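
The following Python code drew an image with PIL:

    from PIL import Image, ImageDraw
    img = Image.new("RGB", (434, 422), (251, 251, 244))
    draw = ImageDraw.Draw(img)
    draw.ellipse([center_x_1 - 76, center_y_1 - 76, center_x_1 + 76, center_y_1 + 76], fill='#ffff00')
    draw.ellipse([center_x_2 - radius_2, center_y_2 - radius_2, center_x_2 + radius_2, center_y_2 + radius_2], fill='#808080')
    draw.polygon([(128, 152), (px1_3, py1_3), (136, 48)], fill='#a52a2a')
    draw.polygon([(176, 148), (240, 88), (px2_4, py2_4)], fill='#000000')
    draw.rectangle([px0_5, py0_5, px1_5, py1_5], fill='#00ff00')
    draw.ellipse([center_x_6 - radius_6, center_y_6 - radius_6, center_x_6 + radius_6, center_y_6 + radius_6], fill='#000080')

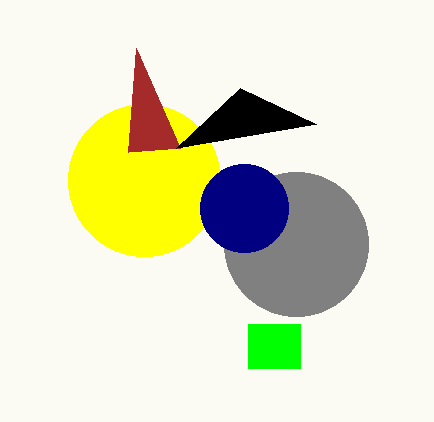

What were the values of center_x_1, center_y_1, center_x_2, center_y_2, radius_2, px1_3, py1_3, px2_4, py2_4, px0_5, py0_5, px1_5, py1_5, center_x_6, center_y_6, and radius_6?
center_x_1 = 144
center_y_1 = 180
center_x_2 = 296
center_y_2 = 244
radius_2 = 72
px1_3 = 180
py1_3 = 148
px2_4 = 316
py2_4 = 124
px0_5 = 248
py0_5 = 324
px1_5 = 300
py1_5 = 368
center_x_6 = 244
center_y_6 = 208
radius_6 = 44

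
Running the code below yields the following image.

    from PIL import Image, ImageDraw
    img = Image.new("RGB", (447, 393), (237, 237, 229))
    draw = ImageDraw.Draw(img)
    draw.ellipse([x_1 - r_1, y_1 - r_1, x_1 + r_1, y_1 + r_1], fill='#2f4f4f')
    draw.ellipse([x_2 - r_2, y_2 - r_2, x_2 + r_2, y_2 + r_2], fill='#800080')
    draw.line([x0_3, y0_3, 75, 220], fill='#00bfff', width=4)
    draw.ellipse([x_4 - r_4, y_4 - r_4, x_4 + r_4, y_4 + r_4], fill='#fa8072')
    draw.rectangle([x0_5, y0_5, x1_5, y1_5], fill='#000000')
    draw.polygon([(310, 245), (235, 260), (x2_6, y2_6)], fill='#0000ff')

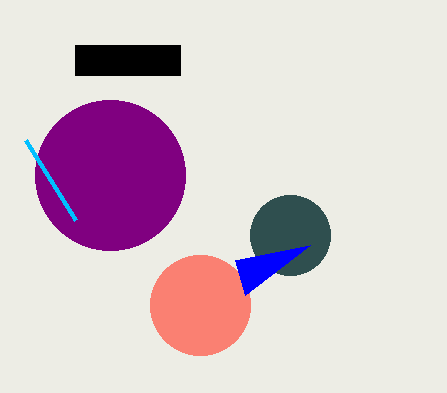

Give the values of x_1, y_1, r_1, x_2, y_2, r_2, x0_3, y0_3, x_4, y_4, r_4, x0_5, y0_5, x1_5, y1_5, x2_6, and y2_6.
x_1 = 290, y_1 = 235, r_1 = 40, x_2 = 110, y_2 = 175, r_2 = 75, x0_3 = 25, y0_3 = 140, x_4 = 200, y_4 = 305, r_4 = 50, x0_5 = 75, y0_5 = 45, x1_5 = 180, y1_5 = 75, x2_6 = 245, y2_6 = 295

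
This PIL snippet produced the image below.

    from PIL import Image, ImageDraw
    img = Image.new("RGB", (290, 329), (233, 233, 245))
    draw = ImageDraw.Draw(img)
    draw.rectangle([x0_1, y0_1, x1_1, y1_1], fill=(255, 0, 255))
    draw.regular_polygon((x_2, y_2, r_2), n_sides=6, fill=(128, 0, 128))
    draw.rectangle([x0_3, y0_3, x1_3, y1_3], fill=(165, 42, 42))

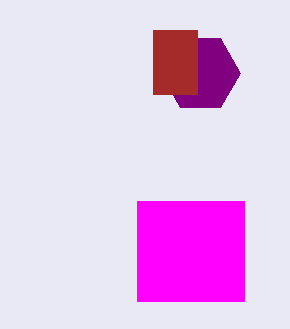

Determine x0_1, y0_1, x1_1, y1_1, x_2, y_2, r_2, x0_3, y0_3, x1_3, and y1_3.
x0_1 = 137; y0_1 = 201; x1_1 = 244; y1_1 = 301; x_2 = 200; y_2 = 73; r_2 = 40; x0_3 = 153; y0_3 = 30; x1_3 = 197; y1_3 = 94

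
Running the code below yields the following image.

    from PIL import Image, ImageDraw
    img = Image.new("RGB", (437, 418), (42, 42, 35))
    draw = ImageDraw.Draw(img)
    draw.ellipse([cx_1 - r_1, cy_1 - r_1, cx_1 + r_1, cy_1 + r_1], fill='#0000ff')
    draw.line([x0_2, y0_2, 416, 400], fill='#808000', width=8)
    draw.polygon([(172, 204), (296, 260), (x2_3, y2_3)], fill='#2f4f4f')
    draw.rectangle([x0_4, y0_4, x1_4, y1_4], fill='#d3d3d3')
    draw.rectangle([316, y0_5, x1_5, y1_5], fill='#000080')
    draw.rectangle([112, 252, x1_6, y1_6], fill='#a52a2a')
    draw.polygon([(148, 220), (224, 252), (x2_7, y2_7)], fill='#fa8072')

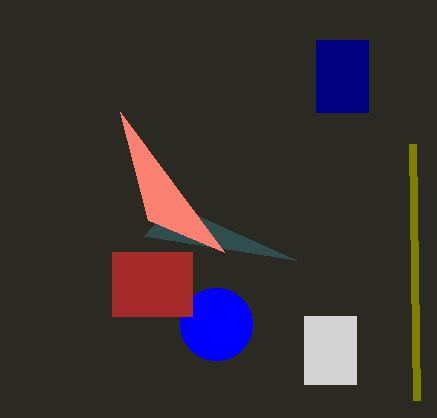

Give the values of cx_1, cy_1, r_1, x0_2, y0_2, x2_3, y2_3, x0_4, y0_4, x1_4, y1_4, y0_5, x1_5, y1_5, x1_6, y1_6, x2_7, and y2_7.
cx_1 = 216; cy_1 = 324; r_1 = 36; x0_2 = 412; y0_2 = 144; x2_3 = 144; y2_3 = 236; x0_4 = 304; y0_4 = 316; x1_4 = 356; y1_4 = 384; y0_5 = 40; x1_5 = 368; y1_5 = 112; x1_6 = 192; y1_6 = 316; x2_7 = 120; y2_7 = 112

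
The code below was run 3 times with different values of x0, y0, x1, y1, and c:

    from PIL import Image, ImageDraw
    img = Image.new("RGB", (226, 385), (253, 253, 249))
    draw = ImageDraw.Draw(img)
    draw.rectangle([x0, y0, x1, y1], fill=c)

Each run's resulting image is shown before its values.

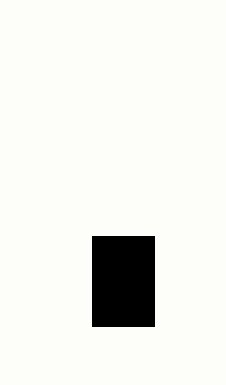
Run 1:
x0 = 92
y0 = 236
x1 = 154
y1 = 326
c = 'black'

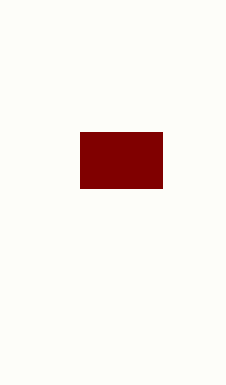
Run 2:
x0 = 80; y0 = 132; x1 = 162; y1 = 188; c = 'maroon'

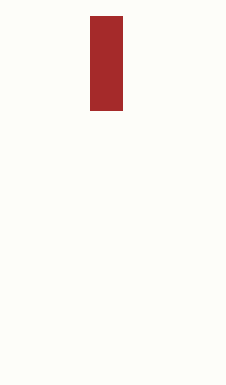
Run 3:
x0 = 90; y0 = 16; x1 = 122; y1 = 110; c = 'brown'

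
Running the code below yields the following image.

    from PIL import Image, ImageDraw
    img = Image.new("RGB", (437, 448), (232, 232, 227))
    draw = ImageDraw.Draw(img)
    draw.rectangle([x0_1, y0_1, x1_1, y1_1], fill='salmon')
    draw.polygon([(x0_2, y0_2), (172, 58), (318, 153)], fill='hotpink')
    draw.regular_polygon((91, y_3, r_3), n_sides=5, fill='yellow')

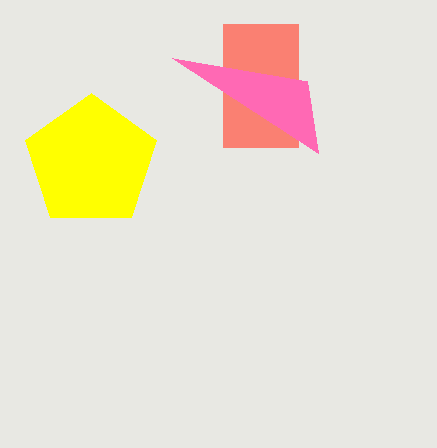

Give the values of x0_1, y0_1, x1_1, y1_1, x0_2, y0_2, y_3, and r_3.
x0_1 = 223, y0_1 = 24, x1_1 = 298, y1_1 = 147, x0_2 = 307, y0_2 = 81, y_3 = 162, r_3 = 69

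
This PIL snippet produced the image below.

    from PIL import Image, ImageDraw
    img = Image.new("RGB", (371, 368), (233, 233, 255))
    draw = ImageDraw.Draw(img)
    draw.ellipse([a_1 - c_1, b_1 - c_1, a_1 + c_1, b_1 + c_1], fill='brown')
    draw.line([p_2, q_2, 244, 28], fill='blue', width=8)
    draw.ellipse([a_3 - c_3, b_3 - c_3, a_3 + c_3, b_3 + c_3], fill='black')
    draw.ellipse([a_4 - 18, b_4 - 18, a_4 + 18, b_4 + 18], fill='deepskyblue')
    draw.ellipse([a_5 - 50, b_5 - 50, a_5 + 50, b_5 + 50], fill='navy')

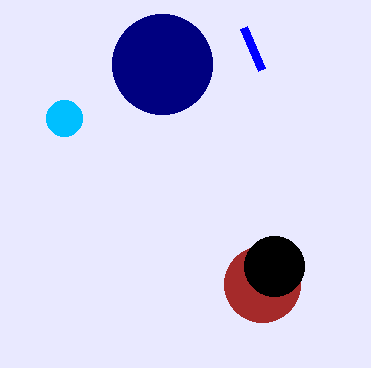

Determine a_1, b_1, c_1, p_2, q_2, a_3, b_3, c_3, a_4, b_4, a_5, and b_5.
a_1 = 262
b_1 = 284
c_1 = 38
p_2 = 262
q_2 = 70
a_3 = 274
b_3 = 266
c_3 = 30
a_4 = 64
b_4 = 118
a_5 = 162
b_5 = 64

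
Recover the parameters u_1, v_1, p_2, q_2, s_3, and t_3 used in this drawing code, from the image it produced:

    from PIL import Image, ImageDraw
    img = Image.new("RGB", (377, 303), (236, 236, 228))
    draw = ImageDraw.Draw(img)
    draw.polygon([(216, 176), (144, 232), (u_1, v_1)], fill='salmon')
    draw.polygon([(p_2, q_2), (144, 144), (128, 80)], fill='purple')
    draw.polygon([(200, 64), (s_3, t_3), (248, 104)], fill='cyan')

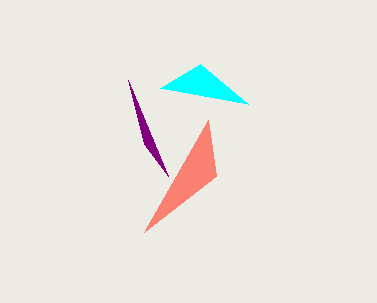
u_1 = 208; v_1 = 120; p_2 = 168; q_2 = 176; s_3 = 160; t_3 = 88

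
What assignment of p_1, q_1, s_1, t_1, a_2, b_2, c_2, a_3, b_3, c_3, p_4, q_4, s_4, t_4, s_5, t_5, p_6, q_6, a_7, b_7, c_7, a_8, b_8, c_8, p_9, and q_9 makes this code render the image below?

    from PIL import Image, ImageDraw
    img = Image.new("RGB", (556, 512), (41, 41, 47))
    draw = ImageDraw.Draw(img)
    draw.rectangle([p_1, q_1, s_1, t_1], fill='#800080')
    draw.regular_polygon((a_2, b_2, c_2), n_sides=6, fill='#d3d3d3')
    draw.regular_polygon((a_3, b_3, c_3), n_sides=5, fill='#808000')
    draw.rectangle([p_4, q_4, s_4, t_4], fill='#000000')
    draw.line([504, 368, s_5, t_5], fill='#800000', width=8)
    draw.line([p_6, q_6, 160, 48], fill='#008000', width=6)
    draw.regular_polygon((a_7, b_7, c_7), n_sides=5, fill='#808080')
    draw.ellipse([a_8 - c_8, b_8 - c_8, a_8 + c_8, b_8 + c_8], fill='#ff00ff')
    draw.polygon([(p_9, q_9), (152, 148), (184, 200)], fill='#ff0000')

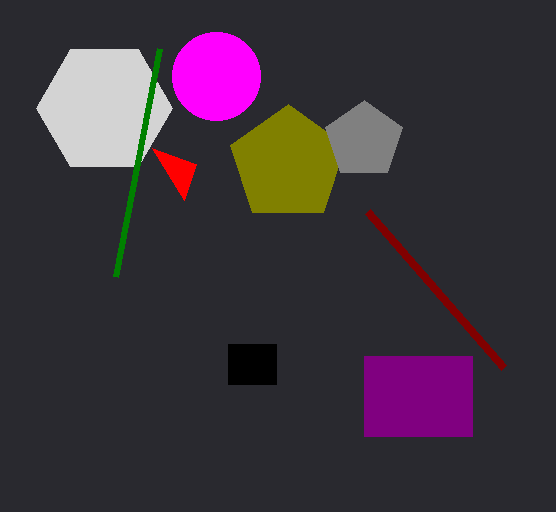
p_1 = 364, q_1 = 356, s_1 = 472, t_1 = 436, a_2 = 104, b_2 = 108, c_2 = 68, a_3 = 288, b_3 = 164, c_3 = 60, p_4 = 228, q_4 = 344, s_4 = 276, t_4 = 384, s_5 = 368, t_5 = 212, p_6 = 116, q_6 = 276, a_7 = 364, b_7 = 140, c_7 = 40, a_8 = 216, b_8 = 76, c_8 = 44, p_9 = 196, q_9 = 164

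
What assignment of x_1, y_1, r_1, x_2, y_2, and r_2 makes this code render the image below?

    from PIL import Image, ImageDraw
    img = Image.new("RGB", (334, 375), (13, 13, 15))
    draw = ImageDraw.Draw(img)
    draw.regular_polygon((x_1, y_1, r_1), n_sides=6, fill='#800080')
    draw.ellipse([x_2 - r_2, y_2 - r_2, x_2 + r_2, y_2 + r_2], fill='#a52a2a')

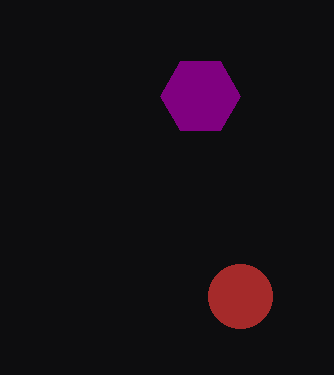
x_1 = 200; y_1 = 96; r_1 = 40; x_2 = 240; y_2 = 296; r_2 = 32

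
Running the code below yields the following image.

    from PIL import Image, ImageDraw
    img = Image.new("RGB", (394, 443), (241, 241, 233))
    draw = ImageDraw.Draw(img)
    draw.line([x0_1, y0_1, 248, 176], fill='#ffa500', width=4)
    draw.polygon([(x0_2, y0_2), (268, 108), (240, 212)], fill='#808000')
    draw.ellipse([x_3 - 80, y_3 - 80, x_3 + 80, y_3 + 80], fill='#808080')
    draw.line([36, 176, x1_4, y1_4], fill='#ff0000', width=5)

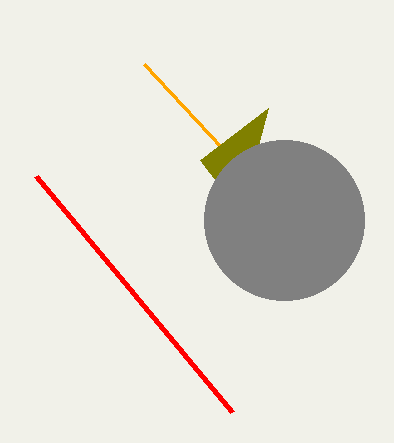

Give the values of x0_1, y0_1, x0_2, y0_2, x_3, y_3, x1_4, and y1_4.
x0_1 = 144; y0_1 = 64; x0_2 = 200; y0_2 = 160; x_3 = 284; y_3 = 220; x1_4 = 232; y1_4 = 412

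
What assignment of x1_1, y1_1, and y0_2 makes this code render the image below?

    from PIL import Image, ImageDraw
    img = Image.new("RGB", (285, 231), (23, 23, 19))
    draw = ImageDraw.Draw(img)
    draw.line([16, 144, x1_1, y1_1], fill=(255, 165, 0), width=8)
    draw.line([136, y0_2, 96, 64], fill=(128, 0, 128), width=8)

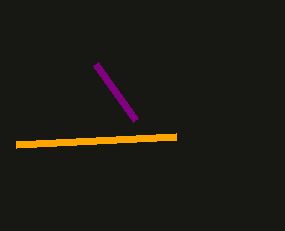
x1_1 = 176
y1_1 = 136
y0_2 = 120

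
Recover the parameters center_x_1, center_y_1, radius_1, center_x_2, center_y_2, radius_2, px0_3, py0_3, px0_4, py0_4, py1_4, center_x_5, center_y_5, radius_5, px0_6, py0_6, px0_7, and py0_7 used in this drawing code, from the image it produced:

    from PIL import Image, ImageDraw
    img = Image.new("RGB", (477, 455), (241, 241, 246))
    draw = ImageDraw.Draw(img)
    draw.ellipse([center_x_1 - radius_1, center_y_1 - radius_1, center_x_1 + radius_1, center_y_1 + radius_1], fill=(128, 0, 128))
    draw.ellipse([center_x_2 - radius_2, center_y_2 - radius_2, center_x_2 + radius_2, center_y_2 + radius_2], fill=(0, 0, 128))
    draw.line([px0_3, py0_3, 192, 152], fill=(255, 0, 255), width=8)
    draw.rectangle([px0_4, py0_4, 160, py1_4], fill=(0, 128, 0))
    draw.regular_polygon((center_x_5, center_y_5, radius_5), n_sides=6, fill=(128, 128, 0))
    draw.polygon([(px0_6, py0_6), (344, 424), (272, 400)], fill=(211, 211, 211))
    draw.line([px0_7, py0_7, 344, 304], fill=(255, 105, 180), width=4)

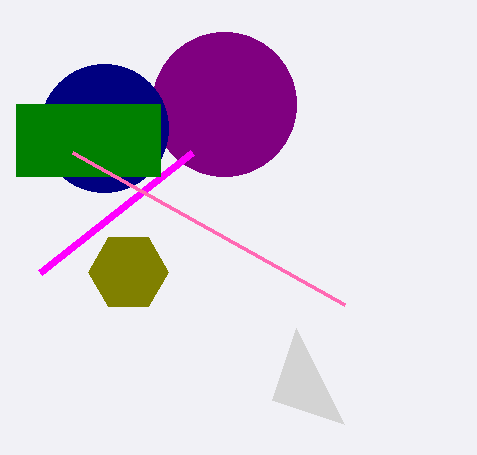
center_x_1 = 224
center_y_1 = 104
radius_1 = 72
center_x_2 = 104
center_y_2 = 128
radius_2 = 64
px0_3 = 40
py0_3 = 272
px0_4 = 16
py0_4 = 104
py1_4 = 176
center_x_5 = 128
center_y_5 = 272
radius_5 = 40
px0_6 = 296
py0_6 = 328
px0_7 = 72
py0_7 = 152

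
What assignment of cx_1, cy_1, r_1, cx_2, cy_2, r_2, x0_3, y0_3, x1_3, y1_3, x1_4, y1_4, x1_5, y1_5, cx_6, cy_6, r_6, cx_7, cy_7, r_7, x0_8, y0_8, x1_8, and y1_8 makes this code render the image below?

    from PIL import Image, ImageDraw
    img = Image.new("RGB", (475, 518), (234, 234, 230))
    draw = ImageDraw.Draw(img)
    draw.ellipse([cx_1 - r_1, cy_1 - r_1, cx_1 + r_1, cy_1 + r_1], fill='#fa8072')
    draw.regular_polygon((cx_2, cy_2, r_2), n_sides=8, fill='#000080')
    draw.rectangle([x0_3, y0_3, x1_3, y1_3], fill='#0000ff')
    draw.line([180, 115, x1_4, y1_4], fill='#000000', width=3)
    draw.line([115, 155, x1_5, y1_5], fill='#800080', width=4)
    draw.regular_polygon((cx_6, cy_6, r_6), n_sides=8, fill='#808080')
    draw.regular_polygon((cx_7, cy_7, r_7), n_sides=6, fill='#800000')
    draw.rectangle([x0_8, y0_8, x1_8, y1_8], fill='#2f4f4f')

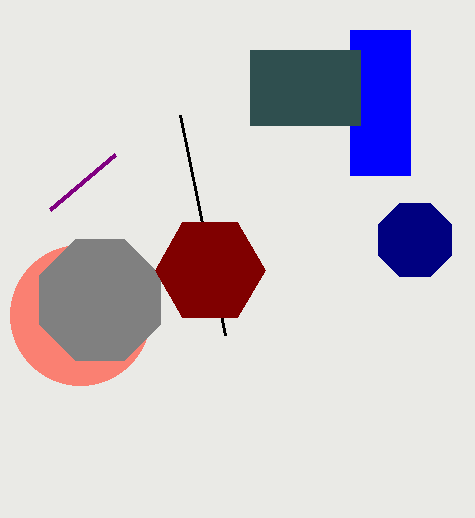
cx_1 = 80; cy_1 = 315; r_1 = 70; cx_2 = 415; cy_2 = 240; r_2 = 40; x0_3 = 350; y0_3 = 30; x1_3 = 410; y1_3 = 175; x1_4 = 225; y1_4 = 335; x1_5 = 50; y1_5 = 210; cx_6 = 100; cy_6 = 300; r_6 = 65; cx_7 = 210; cy_7 = 270; r_7 = 55; x0_8 = 250; y0_8 = 50; x1_8 = 360; y1_8 = 125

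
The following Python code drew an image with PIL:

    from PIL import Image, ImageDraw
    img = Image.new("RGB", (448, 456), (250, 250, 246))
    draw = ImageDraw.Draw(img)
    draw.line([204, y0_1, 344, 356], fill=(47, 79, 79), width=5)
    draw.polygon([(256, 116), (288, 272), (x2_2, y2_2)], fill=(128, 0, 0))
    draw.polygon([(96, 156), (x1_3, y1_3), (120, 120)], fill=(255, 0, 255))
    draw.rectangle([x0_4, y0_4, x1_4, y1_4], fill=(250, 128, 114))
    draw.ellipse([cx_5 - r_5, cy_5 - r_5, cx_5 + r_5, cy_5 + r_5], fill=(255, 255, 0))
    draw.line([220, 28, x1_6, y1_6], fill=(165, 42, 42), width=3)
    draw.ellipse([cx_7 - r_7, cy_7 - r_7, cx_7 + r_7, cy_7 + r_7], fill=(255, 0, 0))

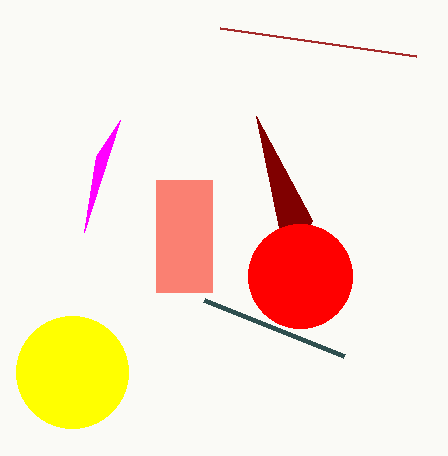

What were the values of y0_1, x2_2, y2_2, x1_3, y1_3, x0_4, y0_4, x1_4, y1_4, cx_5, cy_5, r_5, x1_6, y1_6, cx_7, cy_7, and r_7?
y0_1 = 300; x2_2 = 312; y2_2 = 220; x1_3 = 84; y1_3 = 232; x0_4 = 156; y0_4 = 180; x1_4 = 212; y1_4 = 292; cx_5 = 72; cy_5 = 372; r_5 = 56; x1_6 = 416; y1_6 = 56; cx_7 = 300; cy_7 = 276; r_7 = 52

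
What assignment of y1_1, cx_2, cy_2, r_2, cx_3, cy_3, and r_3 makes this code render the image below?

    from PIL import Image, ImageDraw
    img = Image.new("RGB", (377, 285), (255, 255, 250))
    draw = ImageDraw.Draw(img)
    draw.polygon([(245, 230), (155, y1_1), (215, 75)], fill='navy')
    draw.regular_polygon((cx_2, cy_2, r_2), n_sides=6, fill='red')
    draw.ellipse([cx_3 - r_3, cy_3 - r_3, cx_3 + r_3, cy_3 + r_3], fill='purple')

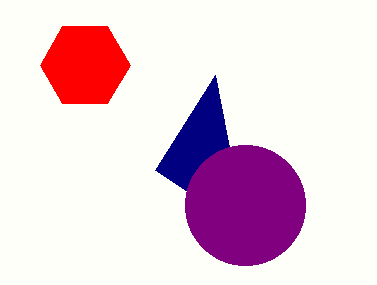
y1_1 = 170; cx_2 = 85; cy_2 = 65; r_2 = 45; cx_3 = 245; cy_3 = 205; r_3 = 60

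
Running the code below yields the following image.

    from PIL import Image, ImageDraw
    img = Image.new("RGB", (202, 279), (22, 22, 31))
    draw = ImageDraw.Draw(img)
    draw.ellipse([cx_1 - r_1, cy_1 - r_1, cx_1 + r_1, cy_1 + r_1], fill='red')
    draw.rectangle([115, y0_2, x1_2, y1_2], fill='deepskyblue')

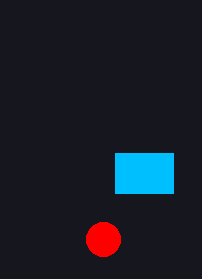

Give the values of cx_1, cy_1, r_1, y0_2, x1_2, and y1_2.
cx_1 = 103; cy_1 = 239; r_1 = 17; y0_2 = 153; x1_2 = 173; y1_2 = 193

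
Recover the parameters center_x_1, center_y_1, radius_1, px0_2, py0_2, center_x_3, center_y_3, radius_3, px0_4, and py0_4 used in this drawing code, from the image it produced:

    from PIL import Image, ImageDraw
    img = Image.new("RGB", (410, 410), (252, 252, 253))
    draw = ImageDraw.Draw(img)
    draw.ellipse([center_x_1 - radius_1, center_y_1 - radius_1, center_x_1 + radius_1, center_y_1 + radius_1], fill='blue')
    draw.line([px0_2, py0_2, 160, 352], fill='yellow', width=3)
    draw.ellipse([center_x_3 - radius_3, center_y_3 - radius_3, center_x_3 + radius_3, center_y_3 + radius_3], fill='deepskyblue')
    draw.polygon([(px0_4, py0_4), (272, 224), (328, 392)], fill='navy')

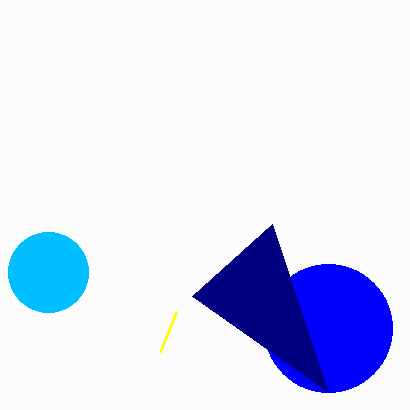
center_x_1 = 328
center_y_1 = 328
radius_1 = 64
px0_2 = 176
py0_2 = 312
center_x_3 = 48
center_y_3 = 272
radius_3 = 40
px0_4 = 192
py0_4 = 296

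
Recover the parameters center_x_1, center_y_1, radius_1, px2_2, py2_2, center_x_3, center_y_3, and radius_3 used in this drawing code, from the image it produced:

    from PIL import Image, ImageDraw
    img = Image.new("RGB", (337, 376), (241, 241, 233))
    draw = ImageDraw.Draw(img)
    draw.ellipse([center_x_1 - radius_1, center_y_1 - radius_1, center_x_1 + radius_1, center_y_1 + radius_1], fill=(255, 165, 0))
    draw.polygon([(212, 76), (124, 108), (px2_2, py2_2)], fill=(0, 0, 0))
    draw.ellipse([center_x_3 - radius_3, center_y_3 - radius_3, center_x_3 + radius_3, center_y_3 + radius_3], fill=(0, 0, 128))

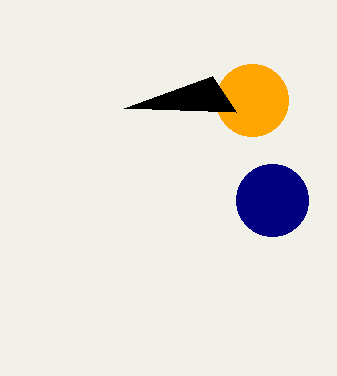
center_x_1 = 252; center_y_1 = 100; radius_1 = 36; px2_2 = 236; py2_2 = 112; center_x_3 = 272; center_y_3 = 200; radius_3 = 36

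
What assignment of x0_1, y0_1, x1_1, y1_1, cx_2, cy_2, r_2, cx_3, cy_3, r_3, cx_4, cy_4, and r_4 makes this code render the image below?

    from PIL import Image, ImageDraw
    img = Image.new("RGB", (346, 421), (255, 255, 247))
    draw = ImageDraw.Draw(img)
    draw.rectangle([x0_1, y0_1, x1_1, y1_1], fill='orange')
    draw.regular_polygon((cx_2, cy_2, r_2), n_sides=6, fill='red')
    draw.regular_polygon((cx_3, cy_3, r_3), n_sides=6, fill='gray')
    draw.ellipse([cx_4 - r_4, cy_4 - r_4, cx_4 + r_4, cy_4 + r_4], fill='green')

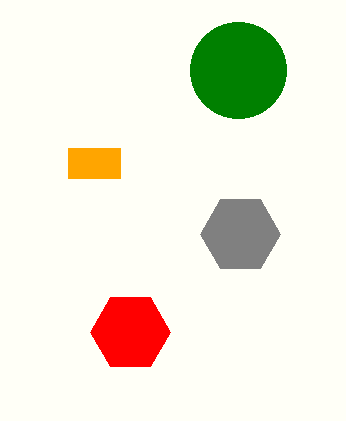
x0_1 = 68, y0_1 = 148, x1_1 = 120, y1_1 = 178, cx_2 = 130, cy_2 = 332, r_2 = 40, cx_3 = 240, cy_3 = 234, r_3 = 40, cx_4 = 238, cy_4 = 70, r_4 = 48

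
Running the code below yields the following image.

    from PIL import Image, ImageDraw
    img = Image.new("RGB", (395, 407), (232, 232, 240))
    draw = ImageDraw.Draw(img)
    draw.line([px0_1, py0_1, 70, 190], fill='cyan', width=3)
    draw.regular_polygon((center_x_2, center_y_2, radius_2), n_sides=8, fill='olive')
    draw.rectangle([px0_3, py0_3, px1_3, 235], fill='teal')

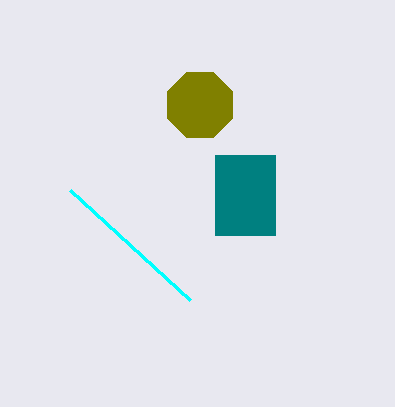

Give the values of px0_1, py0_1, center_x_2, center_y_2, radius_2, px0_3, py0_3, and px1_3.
px0_1 = 190; py0_1 = 300; center_x_2 = 200; center_y_2 = 105; radius_2 = 35; px0_3 = 215; py0_3 = 155; px1_3 = 275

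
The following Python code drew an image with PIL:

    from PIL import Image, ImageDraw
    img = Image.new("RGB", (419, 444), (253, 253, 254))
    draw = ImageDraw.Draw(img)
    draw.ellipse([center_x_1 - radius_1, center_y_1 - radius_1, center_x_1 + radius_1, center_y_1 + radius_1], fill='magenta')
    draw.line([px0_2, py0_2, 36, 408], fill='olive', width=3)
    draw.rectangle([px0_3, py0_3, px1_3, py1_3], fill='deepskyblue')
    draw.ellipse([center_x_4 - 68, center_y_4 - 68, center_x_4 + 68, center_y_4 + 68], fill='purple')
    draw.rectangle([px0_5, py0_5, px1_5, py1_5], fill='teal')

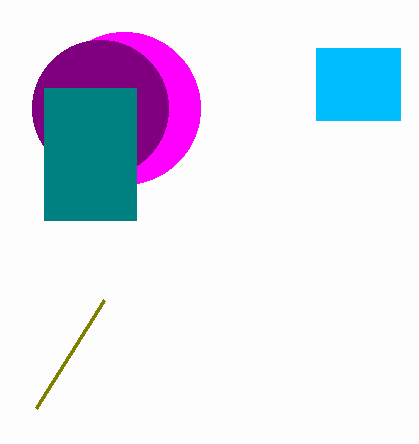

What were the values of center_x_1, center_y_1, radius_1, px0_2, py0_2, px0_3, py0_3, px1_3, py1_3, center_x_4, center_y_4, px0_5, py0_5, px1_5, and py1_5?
center_x_1 = 124; center_y_1 = 108; radius_1 = 76; px0_2 = 104; py0_2 = 300; px0_3 = 316; py0_3 = 48; px1_3 = 400; py1_3 = 120; center_x_4 = 100; center_y_4 = 108; px0_5 = 44; py0_5 = 88; px1_5 = 136; py1_5 = 220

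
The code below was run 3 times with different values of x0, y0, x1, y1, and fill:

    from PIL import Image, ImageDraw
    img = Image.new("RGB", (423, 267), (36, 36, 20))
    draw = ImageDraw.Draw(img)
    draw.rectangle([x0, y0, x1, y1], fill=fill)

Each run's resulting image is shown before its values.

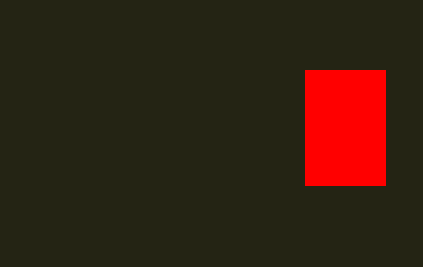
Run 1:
x0 = 305, y0 = 70, x1 = 385, y1 = 185, fill = 'red'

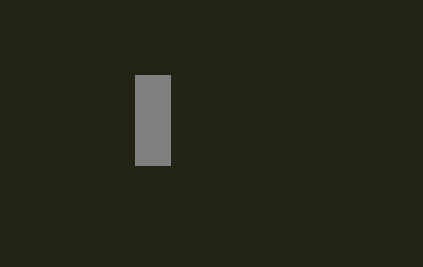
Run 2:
x0 = 135; y0 = 75; x1 = 170; y1 = 165; fill = 'gray'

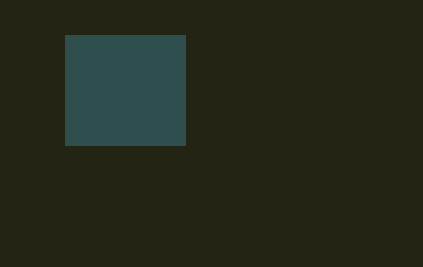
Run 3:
x0 = 65
y0 = 35
x1 = 185
y1 = 145
fill = 'darkslategray'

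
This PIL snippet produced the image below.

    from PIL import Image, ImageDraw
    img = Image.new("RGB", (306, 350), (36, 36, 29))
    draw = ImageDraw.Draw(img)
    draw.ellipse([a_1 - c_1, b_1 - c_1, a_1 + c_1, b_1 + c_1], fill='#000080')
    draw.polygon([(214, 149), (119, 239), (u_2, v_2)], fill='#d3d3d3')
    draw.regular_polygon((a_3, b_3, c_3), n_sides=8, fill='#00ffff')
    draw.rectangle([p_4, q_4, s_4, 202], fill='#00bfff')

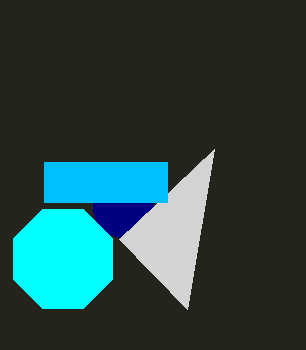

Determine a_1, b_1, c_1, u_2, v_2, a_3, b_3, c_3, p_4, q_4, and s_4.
a_1 = 123; b_1 = 207; c_1 = 30; u_2 = 187; v_2 = 309; a_3 = 63; b_3 = 259; c_3 = 54; p_4 = 44; q_4 = 162; s_4 = 167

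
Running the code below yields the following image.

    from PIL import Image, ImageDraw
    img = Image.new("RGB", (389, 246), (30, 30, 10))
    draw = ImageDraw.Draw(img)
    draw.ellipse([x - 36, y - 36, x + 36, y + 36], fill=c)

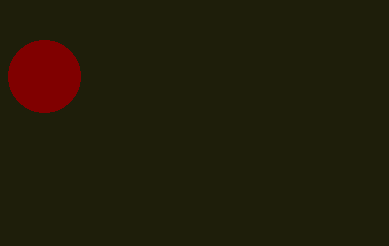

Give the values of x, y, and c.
x = 44; y = 76; c = 'maroon'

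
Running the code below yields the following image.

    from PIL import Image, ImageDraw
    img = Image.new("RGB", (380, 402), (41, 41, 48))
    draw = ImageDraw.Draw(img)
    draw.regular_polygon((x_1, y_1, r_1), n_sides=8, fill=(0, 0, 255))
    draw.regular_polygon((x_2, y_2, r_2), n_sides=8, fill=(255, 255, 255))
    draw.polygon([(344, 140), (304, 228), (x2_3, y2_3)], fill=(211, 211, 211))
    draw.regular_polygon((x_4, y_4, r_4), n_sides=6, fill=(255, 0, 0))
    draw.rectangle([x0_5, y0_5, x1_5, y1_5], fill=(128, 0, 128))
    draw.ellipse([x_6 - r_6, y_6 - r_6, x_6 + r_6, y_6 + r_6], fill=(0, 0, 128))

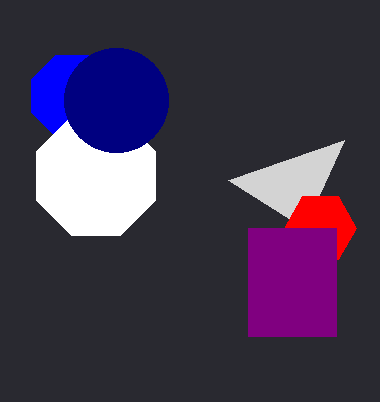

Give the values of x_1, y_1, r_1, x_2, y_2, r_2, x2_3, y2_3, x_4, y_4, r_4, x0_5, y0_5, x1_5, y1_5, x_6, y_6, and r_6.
x_1 = 72; y_1 = 96; r_1 = 44; x_2 = 96; y_2 = 176; r_2 = 64; x2_3 = 228; y2_3 = 180; x_4 = 320; y_4 = 228; r_4 = 36; x0_5 = 248; y0_5 = 228; x1_5 = 336; y1_5 = 336; x_6 = 116; y_6 = 100; r_6 = 52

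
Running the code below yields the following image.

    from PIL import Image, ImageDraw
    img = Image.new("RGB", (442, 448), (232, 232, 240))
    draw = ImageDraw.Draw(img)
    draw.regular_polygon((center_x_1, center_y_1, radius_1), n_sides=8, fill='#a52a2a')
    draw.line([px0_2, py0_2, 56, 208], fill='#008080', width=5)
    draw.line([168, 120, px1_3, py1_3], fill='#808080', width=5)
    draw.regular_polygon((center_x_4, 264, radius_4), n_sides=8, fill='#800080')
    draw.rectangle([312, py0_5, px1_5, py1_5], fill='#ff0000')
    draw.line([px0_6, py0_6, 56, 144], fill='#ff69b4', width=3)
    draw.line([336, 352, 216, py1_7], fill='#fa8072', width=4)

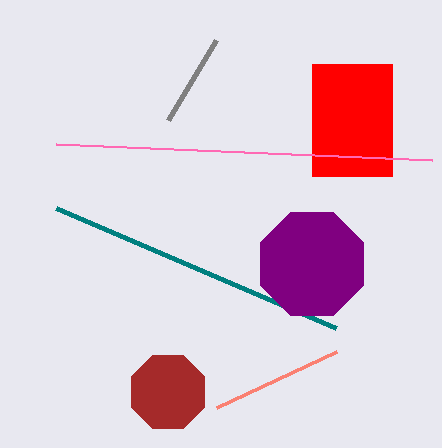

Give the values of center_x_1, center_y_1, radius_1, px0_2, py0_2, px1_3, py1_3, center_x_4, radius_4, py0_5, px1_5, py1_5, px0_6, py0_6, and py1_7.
center_x_1 = 168, center_y_1 = 392, radius_1 = 40, px0_2 = 336, py0_2 = 328, px1_3 = 216, py1_3 = 40, center_x_4 = 312, radius_4 = 56, py0_5 = 64, px1_5 = 392, py1_5 = 176, px0_6 = 432, py0_6 = 160, py1_7 = 408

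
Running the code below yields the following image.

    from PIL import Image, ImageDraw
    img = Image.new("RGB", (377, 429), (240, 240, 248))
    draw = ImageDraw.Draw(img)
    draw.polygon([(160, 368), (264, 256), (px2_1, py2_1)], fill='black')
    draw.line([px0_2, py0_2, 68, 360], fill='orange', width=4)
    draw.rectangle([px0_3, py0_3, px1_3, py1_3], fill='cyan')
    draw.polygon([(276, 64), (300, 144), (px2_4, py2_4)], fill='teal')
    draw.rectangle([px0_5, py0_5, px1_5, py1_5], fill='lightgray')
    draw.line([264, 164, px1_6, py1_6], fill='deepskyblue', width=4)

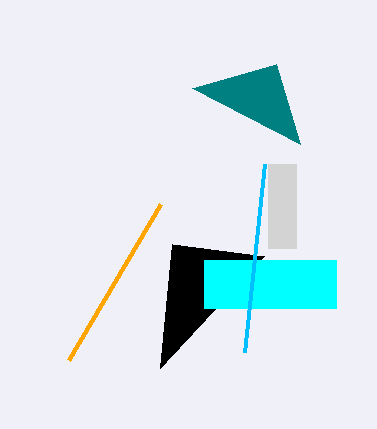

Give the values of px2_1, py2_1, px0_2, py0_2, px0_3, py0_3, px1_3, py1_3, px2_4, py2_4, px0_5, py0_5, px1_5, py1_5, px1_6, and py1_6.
px2_1 = 172, py2_1 = 244, px0_2 = 160, py0_2 = 204, px0_3 = 204, py0_3 = 260, px1_3 = 336, py1_3 = 308, px2_4 = 192, py2_4 = 88, px0_5 = 268, py0_5 = 164, px1_5 = 296, py1_5 = 248, px1_6 = 244, py1_6 = 352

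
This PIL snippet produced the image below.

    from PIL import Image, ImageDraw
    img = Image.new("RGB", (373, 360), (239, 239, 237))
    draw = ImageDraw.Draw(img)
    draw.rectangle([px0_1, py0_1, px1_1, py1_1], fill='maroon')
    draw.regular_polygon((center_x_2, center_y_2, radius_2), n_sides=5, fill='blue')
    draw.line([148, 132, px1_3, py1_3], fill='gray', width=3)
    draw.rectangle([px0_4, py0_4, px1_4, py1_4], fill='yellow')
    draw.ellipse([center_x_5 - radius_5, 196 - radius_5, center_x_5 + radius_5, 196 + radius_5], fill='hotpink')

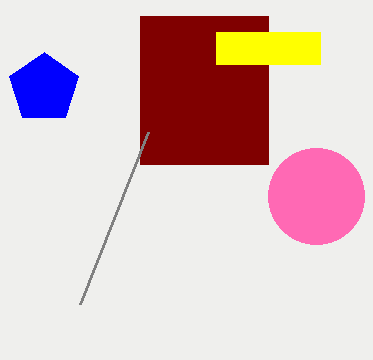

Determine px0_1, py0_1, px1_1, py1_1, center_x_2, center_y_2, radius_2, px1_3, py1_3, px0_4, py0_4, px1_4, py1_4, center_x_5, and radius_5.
px0_1 = 140; py0_1 = 16; px1_1 = 268; py1_1 = 164; center_x_2 = 44; center_y_2 = 88; radius_2 = 36; px1_3 = 80; py1_3 = 304; px0_4 = 216; py0_4 = 32; px1_4 = 320; py1_4 = 64; center_x_5 = 316; radius_5 = 48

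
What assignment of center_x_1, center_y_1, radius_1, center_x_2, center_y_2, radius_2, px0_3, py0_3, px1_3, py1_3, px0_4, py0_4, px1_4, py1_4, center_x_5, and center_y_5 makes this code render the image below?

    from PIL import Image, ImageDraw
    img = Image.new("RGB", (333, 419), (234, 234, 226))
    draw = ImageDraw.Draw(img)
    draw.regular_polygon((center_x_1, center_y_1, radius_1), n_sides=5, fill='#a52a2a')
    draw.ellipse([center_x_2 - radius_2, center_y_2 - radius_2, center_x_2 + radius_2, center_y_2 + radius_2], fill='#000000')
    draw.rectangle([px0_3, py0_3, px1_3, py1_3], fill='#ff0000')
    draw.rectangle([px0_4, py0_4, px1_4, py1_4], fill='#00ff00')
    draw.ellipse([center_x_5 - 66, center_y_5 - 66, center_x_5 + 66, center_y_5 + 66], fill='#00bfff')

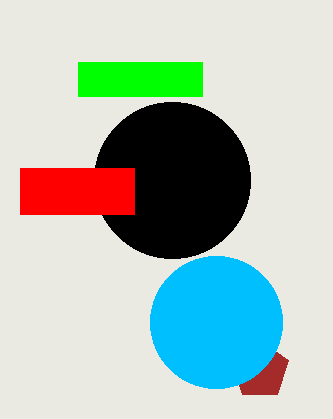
center_x_1 = 260; center_y_1 = 370; radius_1 = 30; center_x_2 = 172; center_y_2 = 180; radius_2 = 78; px0_3 = 20; py0_3 = 168; px1_3 = 134; py1_3 = 214; px0_4 = 78; py0_4 = 62; px1_4 = 202; py1_4 = 96; center_x_5 = 216; center_y_5 = 322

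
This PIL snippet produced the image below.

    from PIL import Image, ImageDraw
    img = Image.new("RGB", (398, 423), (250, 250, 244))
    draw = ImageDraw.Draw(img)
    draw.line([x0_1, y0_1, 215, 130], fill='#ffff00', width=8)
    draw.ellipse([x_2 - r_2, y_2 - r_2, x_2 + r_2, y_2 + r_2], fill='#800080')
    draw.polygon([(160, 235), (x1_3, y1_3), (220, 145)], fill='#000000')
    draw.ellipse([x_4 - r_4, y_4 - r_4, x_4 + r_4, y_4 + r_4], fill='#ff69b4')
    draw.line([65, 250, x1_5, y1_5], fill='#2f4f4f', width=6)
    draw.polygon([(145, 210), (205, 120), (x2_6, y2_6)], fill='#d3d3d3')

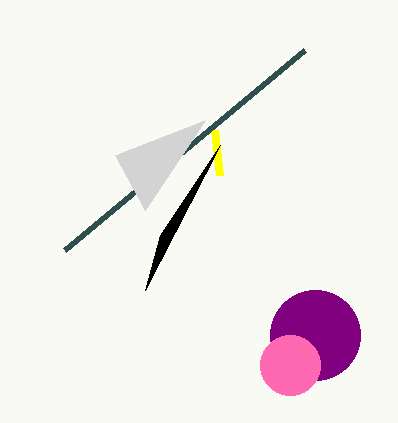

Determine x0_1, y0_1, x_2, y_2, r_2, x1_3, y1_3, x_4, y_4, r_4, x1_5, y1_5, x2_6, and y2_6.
x0_1 = 220
y0_1 = 175
x_2 = 315
y_2 = 335
r_2 = 45
x1_3 = 145
y1_3 = 290
x_4 = 290
y_4 = 365
r_4 = 30
x1_5 = 305
y1_5 = 50
x2_6 = 115
y2_6 = 155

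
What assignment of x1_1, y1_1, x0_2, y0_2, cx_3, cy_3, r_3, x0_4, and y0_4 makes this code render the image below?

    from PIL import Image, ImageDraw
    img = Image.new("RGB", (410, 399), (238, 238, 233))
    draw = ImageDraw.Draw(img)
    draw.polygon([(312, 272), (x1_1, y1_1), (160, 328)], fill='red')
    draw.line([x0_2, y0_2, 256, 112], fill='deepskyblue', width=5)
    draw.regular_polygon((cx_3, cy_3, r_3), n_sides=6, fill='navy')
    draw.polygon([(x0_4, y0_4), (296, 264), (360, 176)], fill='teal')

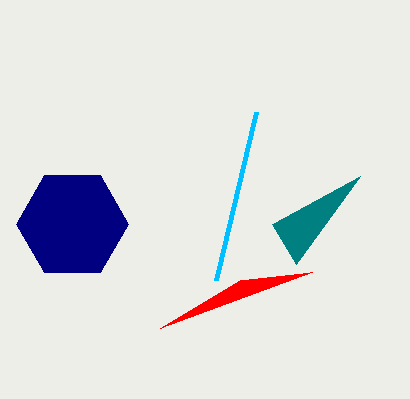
x1_1 = 240, y1_1 = 280, x0_2 = 216, y0_2 = 280, cx_3 = 72, cy_3 = 224, r_3 = 56, x0_4 = 272, y0_4 = 224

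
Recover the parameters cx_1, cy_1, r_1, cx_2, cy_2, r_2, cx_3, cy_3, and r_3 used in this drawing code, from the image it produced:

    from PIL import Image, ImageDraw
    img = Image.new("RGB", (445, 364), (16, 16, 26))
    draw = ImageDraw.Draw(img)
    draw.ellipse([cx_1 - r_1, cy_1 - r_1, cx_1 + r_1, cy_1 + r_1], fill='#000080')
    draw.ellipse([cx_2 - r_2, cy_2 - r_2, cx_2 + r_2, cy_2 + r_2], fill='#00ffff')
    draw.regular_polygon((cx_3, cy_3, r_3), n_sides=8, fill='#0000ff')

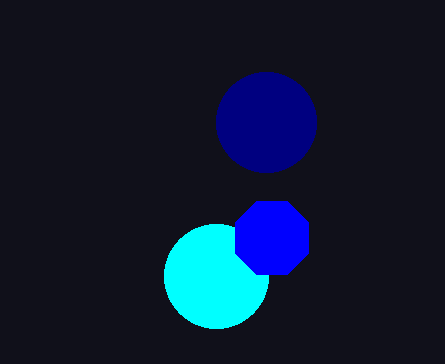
cx_1 = 266, cy_1 = 122, r_1 = 50, cx_2 = 216, cy_2 = 276, r_2 = 52, cx_3 = 272, cy_3 = 238, r_3 = 40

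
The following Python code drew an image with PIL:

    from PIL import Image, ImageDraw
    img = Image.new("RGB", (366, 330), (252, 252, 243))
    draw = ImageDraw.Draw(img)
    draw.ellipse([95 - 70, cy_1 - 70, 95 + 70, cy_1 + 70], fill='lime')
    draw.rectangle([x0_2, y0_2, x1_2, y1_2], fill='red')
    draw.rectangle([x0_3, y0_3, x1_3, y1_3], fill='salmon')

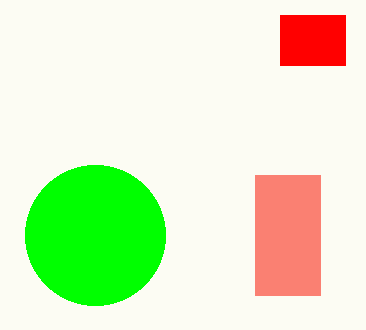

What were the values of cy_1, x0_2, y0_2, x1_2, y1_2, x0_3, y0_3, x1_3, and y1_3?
cy_1 = 235; x0_2 = 280; y0_2 = 15; x1_2 = 345; y1_2 = 65; x0_3 = 255; y0_3 = 175; x1_3 = 320; y1_3 = 295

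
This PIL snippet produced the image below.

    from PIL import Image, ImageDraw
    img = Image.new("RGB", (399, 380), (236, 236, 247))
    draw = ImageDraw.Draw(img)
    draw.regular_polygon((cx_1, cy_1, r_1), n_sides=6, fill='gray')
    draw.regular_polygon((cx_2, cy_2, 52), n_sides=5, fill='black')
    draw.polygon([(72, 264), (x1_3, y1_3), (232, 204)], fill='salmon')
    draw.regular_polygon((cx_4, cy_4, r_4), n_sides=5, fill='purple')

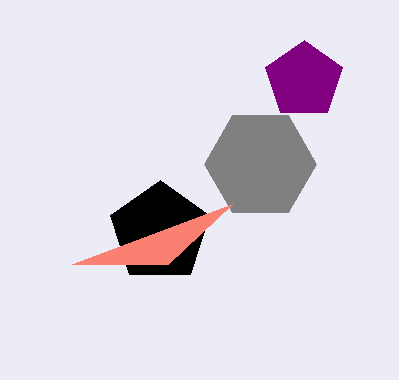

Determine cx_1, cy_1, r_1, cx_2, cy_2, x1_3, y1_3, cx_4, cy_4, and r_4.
cx_1 = 260, cy_1 = 164, r_1 = 56, cx_2 = 160, cy_2 = 232, x1_3 = 168, y1_3 = 264, cx_4 = 304, cy_4 = 80, r_4 = 40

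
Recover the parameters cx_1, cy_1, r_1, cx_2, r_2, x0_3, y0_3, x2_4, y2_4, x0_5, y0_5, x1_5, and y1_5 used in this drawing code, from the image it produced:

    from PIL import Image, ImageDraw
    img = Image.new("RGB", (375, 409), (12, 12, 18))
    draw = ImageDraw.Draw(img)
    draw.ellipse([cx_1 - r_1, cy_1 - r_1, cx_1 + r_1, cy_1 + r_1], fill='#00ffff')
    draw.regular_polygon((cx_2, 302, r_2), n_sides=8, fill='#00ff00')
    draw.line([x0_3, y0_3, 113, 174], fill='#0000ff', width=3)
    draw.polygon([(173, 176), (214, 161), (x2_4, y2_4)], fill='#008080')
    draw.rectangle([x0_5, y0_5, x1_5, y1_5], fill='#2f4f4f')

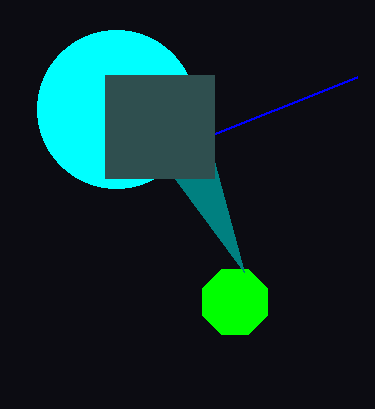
cx_1 = 116
cy_1 = 109
r_1 = 79
cx_2 = 235
r_2 = 35
x0_3 = 357
y0_3 = 77
x2_4 = 244
y2_4 = 272
x0_5 = 105
y0_5 = 75
x1_5 = 214
y1_5 = 178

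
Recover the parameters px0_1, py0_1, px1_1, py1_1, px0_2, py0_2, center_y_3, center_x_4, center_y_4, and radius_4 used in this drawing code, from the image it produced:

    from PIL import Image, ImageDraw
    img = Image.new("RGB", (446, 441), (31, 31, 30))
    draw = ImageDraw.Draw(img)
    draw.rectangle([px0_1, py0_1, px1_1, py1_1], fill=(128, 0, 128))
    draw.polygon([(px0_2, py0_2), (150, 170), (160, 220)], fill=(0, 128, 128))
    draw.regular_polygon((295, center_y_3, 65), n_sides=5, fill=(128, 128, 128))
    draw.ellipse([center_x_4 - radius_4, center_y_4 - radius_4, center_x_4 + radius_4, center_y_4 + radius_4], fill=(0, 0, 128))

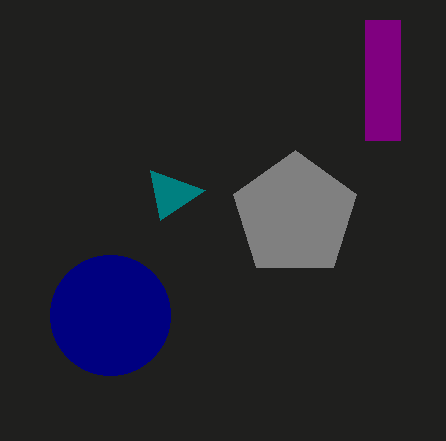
px0_1 = 365
py0_1 = 20
px1_1 = 400
py1_1 = 140
px0_2 = 205
py0_2 = 190
center_y_3 = 215
center_x_4 = 110
center_y_4 = 315
radius_4 = 60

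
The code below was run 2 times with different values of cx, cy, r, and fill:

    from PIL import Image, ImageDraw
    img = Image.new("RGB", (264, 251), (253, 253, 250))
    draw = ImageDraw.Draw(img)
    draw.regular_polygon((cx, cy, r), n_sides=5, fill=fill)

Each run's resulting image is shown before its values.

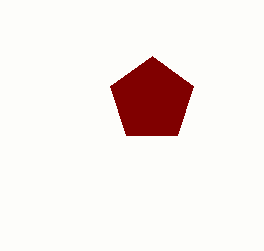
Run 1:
cx = 152; cy = 100; r = 44; fill = 'maroon'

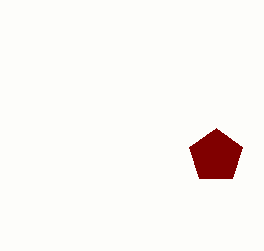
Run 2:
cx = 216
cy = 156
r = 28
fill = 'maroon'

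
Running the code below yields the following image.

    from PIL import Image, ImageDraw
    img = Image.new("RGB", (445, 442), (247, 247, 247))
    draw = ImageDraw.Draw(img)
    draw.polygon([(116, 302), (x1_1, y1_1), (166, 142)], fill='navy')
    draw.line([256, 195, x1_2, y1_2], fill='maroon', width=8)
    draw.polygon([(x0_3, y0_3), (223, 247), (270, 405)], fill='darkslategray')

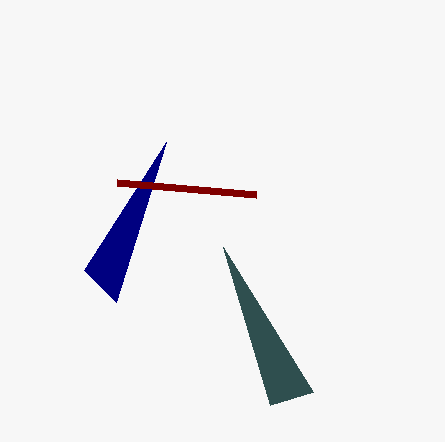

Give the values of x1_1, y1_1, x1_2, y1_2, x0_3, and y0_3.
x1_1 = 84
y1_1 = 270
x1_2 = 117
y1_2 = 183
x0_3 = 313
y0_3 = 392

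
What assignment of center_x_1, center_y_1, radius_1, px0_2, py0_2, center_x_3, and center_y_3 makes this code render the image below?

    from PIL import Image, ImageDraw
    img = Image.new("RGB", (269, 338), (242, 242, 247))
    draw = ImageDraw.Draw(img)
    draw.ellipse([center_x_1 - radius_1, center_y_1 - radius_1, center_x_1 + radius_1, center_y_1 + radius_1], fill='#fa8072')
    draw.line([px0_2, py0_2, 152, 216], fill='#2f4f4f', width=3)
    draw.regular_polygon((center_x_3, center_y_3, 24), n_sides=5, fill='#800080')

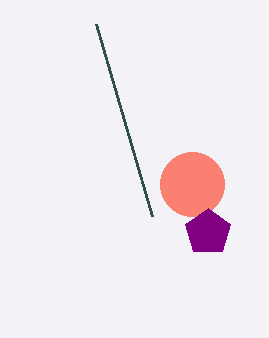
center_x_1 = 192; center_y_1 = 184; radius_1 = 32; px0_2 = 96; py0_2 = 24; center_x_3 = 208; center_y_3 = 232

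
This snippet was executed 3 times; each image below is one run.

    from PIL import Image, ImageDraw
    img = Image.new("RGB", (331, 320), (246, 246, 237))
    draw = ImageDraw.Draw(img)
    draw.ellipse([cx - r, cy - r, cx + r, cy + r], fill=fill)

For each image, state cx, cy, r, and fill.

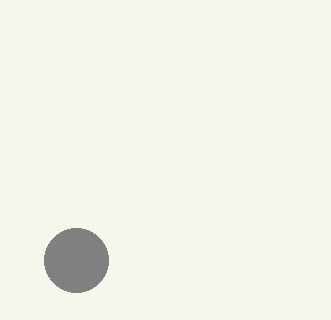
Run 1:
cx = 76
cy = 260
r = 32
fill = 'gray'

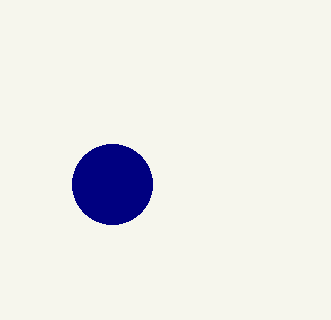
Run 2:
cx = 112, cy = 184, r = 40, fill = 'navy'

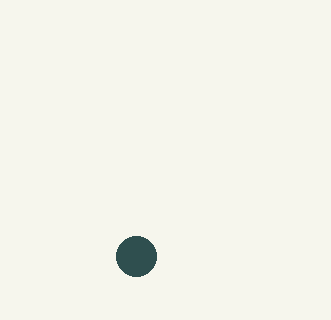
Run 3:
cx = 136; cy = 256; r = 20; fill = 'darkslategray'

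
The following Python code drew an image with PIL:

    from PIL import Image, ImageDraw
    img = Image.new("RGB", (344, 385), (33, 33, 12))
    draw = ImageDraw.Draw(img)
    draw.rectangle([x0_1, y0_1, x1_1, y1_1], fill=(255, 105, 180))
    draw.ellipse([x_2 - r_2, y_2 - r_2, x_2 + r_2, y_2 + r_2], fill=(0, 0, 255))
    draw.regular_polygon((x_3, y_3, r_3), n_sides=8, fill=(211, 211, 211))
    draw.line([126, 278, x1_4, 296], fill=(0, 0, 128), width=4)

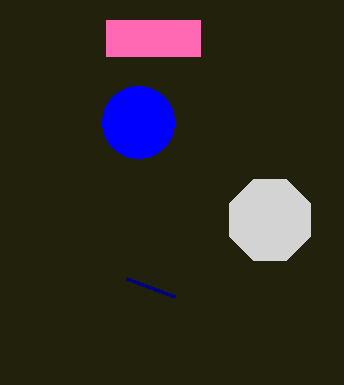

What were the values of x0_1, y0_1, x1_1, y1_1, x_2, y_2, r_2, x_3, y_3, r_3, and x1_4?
x0_1 = 106
y0_1 = 20
x1_1 = 200
y1_1 = 56
x_2 = 138
y_2 = 122
r_2 = 36
x_3 = 270
y_3 = 220
r_3 = 44
x1_4 = 174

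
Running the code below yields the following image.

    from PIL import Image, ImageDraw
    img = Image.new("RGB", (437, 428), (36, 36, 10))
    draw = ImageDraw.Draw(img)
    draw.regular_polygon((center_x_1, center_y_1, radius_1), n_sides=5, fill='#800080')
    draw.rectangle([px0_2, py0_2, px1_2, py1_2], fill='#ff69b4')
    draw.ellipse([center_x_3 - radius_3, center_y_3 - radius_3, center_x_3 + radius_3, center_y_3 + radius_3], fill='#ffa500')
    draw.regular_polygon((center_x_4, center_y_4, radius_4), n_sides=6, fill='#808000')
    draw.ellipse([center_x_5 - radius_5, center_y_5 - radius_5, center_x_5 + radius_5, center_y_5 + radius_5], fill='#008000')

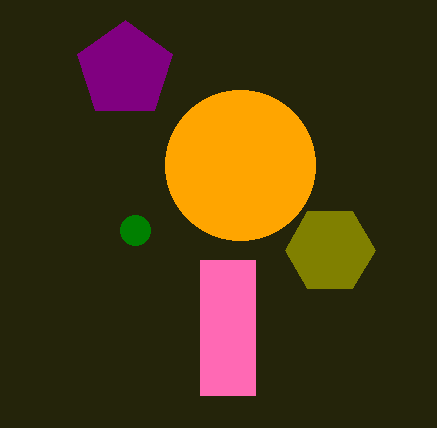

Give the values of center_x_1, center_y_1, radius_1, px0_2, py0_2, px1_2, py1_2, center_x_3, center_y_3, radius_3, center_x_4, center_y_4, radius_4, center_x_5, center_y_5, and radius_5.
center_x_1 = 125
center_y_1 = 70
radius_1 = 50
px0_2 = 200
py0_2 = 260
px1_2 = 255
py1_2 = 395
center_x_3 = 240
center_y_3 = 165
radius_3 = 75
center_x_4 = 330
center_y_4 = 250
radius_4 = 45
center_x_5 = 135
center_y_5 = 230
radius_5 = 15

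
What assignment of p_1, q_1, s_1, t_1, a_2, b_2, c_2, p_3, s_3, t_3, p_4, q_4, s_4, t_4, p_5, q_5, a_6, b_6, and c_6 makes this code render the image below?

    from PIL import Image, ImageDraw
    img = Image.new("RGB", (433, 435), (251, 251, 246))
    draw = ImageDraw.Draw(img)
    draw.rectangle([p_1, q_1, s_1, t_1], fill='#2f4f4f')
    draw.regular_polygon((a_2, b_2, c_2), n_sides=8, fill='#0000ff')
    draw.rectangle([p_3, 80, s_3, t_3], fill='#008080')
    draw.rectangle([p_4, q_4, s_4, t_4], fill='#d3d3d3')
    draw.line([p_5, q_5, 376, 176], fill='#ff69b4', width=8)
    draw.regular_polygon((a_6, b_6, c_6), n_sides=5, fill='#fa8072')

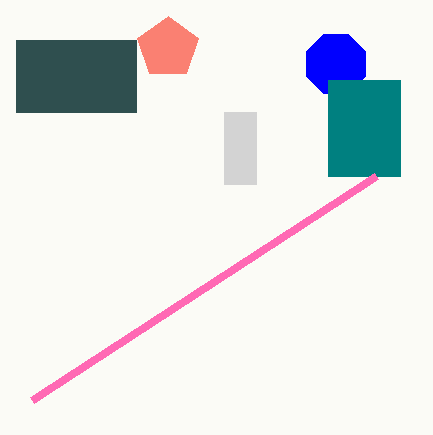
p_1 = 16; q_1 = 40; s_1 = 136; t_1 = 112; a_2 = 336; b_2 = 64; c_2 = 32; p_3 = 328; s_3 = 400; t_3 = 176; p_4 = 224; q_4 = 112; s_4 = 256; t_4 = 184; p_5 = 32; q_5 = 400; a_6 = 168; b_6 = 48; c_6 = 32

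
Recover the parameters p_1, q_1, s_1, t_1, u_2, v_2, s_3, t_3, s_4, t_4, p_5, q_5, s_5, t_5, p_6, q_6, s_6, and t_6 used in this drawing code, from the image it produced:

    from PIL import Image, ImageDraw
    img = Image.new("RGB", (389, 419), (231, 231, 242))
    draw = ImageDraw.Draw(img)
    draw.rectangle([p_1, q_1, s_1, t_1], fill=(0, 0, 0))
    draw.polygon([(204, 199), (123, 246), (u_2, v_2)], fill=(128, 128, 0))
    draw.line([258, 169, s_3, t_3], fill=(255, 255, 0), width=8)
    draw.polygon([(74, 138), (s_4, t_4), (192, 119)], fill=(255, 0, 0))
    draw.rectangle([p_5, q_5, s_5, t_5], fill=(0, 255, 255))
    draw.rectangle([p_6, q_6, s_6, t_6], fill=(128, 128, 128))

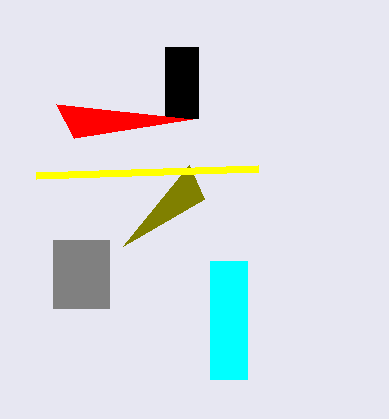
p_1 = 165
q_1 = 47
s_1 = 198
t_1 = 118
u_2 = 189
v_2 = 165
s_3 = 36
t_3 = 176
s_4 = 56
t_4 = 104
p_5 = 210
q_5 = 261
s_5 = 247
t_5 = 379
p_6 = 53
q_6 = 240
s_6 = 109
t_6 = 308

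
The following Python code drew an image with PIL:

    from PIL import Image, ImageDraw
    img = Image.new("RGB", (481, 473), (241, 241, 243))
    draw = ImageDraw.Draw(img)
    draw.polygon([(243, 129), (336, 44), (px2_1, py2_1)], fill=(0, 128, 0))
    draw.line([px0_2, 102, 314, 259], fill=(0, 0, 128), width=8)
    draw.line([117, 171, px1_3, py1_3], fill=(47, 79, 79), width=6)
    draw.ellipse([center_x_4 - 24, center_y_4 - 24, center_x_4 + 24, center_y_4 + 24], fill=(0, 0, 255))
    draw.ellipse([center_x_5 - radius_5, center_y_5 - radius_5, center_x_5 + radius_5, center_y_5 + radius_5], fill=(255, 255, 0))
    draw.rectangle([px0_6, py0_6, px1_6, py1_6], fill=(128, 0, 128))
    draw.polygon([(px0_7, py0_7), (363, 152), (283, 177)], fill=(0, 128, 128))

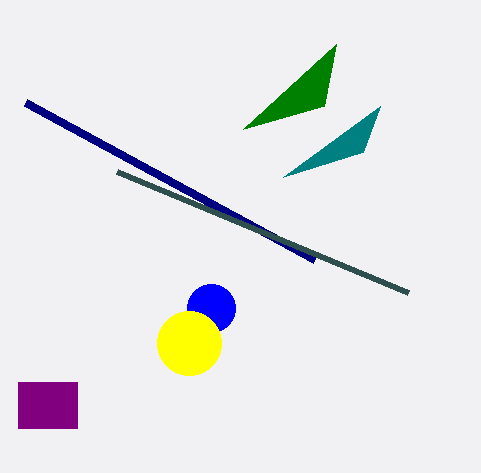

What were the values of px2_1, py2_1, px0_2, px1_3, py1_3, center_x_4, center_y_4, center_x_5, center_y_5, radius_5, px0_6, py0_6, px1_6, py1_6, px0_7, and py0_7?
px2_1 = 324; py2_1 = 106; px0_2 = 25; px1_3 = 408; py1_3 = 292; center_x_4 = 211; center_y_4 = 308; center_x_5 = 189; center_y_5 = 343; radius_5 = 32; px0_6 = 18; py0_6 = 382; px1_6 = 77; py1_6 = 428; px0_7 = 380; py0_7 = 106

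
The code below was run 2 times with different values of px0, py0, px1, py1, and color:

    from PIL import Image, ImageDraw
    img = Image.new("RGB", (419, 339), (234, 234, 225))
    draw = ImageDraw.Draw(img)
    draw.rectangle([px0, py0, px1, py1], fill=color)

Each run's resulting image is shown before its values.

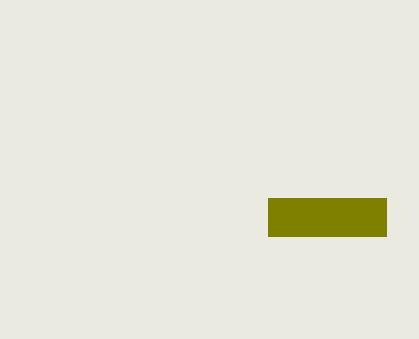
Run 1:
px0 = 268, py0 = 198, px1 = 386, py1 = 236, color = 'olive'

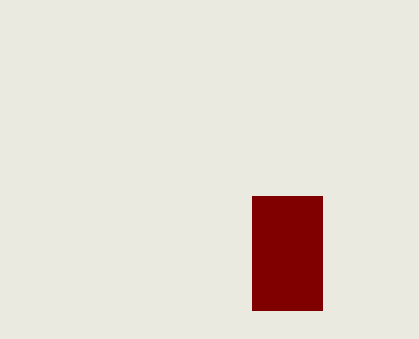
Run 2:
px0 = 252
py0 = 196
px1 = 322
py1 = 310
color = 'maroon'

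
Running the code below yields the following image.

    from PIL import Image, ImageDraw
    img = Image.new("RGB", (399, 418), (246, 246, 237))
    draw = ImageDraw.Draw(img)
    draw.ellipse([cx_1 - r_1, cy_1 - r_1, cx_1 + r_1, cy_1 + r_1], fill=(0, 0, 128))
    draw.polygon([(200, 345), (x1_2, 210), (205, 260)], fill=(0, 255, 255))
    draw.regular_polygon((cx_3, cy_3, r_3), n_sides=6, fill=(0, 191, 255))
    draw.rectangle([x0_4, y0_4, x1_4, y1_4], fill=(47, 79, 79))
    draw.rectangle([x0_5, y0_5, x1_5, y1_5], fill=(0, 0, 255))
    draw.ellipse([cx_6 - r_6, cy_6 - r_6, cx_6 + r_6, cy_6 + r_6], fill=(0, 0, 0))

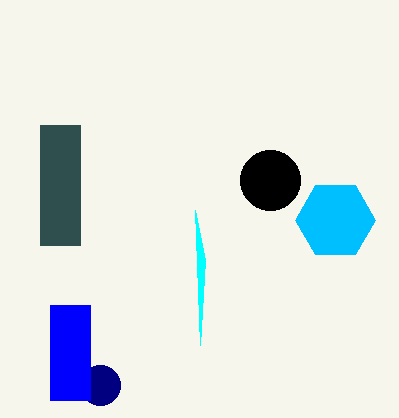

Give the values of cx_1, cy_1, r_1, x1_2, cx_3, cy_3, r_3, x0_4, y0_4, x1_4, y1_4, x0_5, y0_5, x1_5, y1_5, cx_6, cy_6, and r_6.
cx_1 = 100, cy_1 = 385, r_1 = 20, x1_2 = 195, cx_3 = 335, cy_3 = 220, r_3 = 40, x0_4 = 40, y0_4 = 125, x1_4 = 80, y1_4 = 245, x0_5 = 50, y0_5 = 305, x1_5 = 90, y1_5 = 400, cx_6 = 270, cy_6 = 180, r_6 = 30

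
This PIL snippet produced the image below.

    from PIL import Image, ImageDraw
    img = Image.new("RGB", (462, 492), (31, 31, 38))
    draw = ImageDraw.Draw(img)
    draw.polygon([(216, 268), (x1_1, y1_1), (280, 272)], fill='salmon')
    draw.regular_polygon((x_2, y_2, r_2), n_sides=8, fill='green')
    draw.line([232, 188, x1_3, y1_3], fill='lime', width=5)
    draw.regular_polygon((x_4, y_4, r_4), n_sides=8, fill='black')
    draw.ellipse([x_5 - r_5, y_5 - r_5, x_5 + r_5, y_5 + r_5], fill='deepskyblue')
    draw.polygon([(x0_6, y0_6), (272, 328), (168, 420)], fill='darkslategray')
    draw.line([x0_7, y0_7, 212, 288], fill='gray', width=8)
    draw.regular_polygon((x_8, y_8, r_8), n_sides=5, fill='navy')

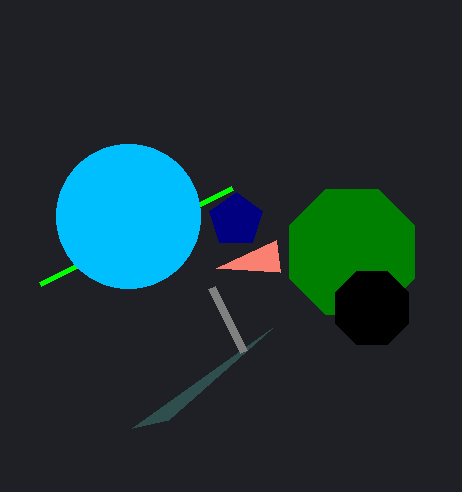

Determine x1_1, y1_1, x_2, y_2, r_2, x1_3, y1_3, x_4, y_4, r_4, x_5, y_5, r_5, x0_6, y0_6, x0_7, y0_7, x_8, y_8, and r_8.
x1_1 = 276; y1_1 = 240; x_2 = 352; y_2 = 252; r_2 = 68; x1_3 = 40; y1_3 = 284; x_4 = 372; y_4 = 308; r_4 = 40; x_5 = 128; y_5 = 216; r_5 = 72; x0_6 = 132; y0_6 = 428; x0_7 = 244; y0_7 = 352; x_8 = 236; y_8 = 220; r_8 = 28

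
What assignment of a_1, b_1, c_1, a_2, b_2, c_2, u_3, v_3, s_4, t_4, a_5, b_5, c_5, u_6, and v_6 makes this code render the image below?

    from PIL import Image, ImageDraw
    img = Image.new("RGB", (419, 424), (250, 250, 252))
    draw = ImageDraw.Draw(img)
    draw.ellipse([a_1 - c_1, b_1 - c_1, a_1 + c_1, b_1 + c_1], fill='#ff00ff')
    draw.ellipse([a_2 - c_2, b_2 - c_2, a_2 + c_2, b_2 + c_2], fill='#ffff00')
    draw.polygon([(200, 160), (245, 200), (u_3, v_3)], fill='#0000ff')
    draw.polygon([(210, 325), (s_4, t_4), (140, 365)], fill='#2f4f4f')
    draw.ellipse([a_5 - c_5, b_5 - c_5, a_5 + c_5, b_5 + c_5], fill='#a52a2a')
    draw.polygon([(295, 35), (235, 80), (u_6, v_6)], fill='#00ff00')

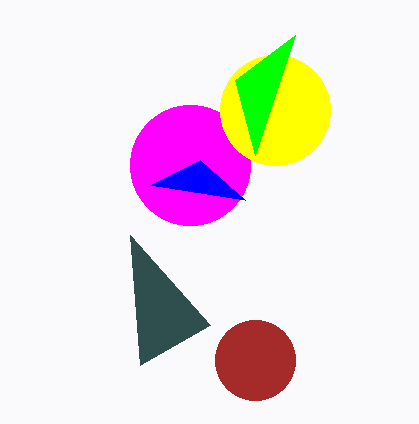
a_1 = 190, b_1 = 165, c_1 = 60, a_2 = 275, b_2 = 110, c_2 = 55, u_3 = 150, v_3 = 185, s_4 = 130, t_4 = 235, a_5 = 255, b_5 = 360, c_5 = 40, u_6 = 255, v_6 = 155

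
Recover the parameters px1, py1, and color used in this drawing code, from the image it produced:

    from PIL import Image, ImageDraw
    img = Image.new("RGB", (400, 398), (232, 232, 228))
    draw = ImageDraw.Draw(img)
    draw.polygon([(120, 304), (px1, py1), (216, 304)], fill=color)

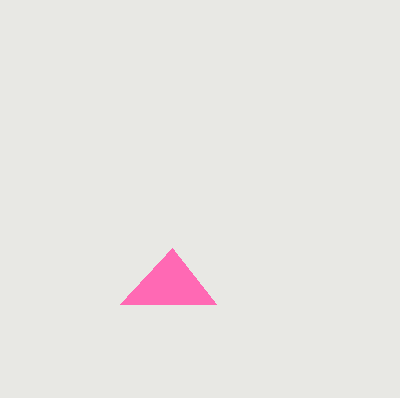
px1 = 172
py1 = 248
color = 'hotpink'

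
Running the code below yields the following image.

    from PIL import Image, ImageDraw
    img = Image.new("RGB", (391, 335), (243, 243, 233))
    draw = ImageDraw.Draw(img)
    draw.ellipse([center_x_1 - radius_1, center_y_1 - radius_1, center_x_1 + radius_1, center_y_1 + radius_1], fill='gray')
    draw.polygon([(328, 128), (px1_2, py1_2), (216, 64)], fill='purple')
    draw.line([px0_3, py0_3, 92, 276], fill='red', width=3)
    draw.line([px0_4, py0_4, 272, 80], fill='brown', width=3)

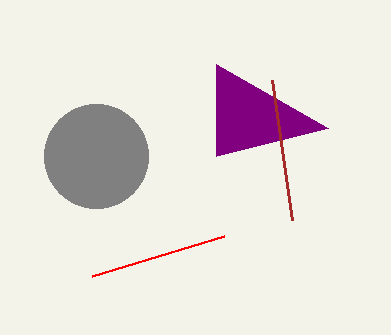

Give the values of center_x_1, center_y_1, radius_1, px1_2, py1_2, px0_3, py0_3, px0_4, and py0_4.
center_x_1 = 96
center_y_1 = 156
radius_1 = 52
px1_2 = 216
py1_2 = 156
px0_3 = 224
py0_3 = 236
px0_4 = 292
py0_4 = 220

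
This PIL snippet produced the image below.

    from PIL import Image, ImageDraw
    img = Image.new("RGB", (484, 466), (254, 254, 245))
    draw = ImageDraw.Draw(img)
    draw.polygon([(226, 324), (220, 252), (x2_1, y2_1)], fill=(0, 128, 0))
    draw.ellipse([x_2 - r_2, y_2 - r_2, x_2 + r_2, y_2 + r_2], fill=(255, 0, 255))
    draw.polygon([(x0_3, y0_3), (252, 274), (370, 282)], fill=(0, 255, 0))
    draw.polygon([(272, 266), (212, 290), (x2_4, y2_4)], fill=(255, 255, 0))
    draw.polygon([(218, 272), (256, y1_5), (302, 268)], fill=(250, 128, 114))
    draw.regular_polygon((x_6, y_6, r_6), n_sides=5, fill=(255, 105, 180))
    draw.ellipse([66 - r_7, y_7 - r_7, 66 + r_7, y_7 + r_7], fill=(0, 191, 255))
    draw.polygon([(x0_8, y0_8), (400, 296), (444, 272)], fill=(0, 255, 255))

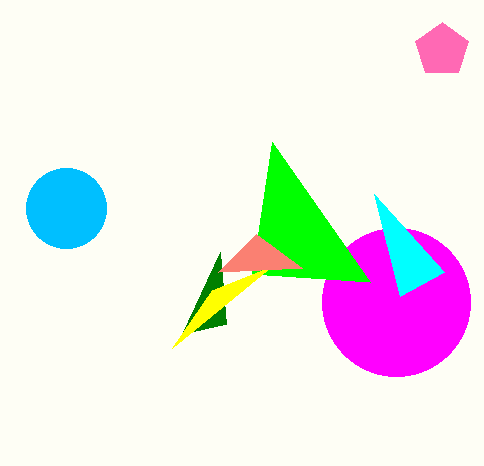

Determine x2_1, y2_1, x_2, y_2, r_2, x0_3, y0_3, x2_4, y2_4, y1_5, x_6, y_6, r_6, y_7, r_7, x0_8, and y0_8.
x2_1 = 182; y2_1 = 334; x_2 = 396; y_2 = 302; r_2 = 74; x0_3 = 272; y0_3 = 142; x2_4 = 172; y2_4 = 348; y1_5 = 234; x_6 = 442; y_6 = 50; r_6 = 28; y_7 = 208; r_7 = 40; x0_8 = 374; y0_8 = 194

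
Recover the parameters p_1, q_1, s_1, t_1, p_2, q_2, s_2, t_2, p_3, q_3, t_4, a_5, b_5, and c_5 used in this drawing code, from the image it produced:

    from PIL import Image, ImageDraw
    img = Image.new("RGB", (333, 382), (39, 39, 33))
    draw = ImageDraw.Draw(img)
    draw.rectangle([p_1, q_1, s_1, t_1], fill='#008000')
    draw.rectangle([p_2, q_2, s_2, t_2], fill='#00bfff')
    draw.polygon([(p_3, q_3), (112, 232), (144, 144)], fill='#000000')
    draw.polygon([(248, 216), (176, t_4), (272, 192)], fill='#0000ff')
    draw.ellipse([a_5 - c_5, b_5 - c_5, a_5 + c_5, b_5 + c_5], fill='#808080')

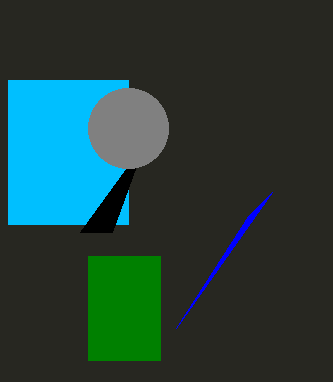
p_1 = 88; q_1 = 256; s_1 = 160; t_1 = 360; p_2 = 8; q_2 = 80; s_2 = 128; t_2 = 224; p_3 = 80; q_3 = 232; t_4 = 328; a_5 = 128; b_5 = 128; c_5 = 40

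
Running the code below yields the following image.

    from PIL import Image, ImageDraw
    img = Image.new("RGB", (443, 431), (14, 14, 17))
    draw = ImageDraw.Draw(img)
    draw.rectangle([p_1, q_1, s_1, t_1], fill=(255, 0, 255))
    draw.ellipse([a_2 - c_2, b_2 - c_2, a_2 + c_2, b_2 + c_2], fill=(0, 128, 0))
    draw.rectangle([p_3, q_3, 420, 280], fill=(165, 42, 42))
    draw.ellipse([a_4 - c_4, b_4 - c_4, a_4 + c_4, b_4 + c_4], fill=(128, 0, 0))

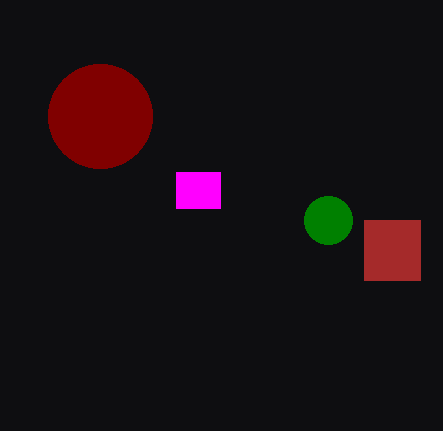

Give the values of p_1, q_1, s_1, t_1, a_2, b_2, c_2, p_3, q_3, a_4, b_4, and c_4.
p_1 = 176
q_1 = 172
s_1 = 220
t_1 = 208
a_2 = 328
b_2 = 220
c_2 = 24
p_3 = 364
q_3 = 220
a_4 = 100
b_4 = 116
c_4 = 52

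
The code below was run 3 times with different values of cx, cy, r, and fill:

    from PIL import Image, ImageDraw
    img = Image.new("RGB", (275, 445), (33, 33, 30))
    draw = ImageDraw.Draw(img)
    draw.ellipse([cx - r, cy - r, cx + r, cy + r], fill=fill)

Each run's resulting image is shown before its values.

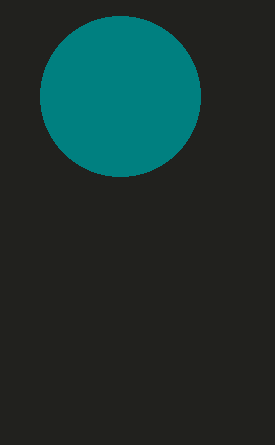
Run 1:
cx = 120
cy = 96
r = 80
fill = 'teal'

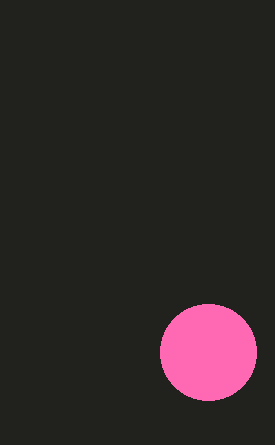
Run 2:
cx = 208, cy = 352, r = 48, fill = 'hotpink'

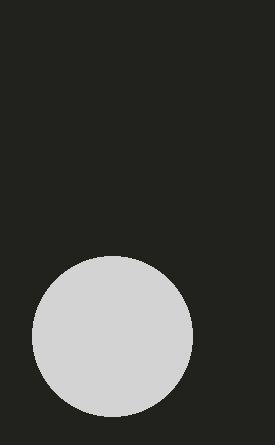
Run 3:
cx = 112; cy = 336; r = 80; fill = 'lightgray'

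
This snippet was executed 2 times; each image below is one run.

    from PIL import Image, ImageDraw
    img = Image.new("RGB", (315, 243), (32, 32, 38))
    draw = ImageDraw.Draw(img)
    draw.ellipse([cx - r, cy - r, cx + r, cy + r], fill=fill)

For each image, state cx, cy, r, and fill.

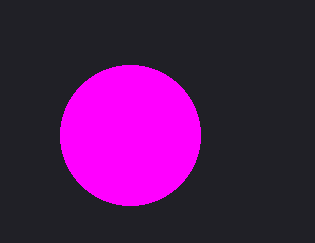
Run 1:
cx = 130
cy = 135
r = 70
fill = 'magenta'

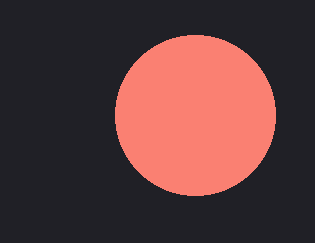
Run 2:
cx = 195
cy = 115
r = 80
fill = 'salmon'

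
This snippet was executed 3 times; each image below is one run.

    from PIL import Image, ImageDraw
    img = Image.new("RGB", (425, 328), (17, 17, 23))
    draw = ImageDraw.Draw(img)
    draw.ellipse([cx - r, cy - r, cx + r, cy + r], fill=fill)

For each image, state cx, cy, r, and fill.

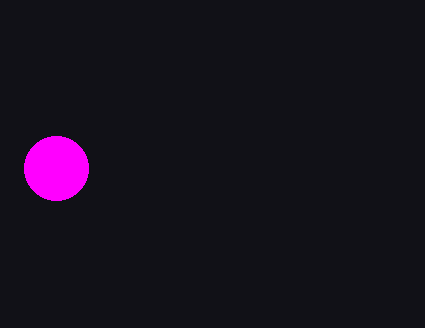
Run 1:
cx = 56
cy = 168
r = 32
fill = 'magenta'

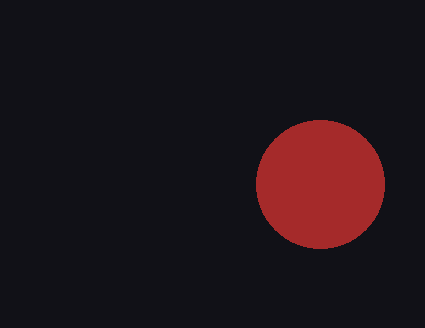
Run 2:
cx = 320, cy = 184, r = 64, fill = 'brown'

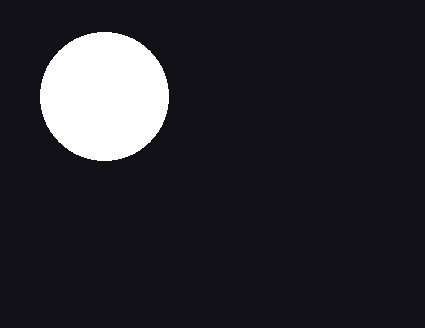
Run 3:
cx = 104; cy = 96; r = 64; fill = 'white'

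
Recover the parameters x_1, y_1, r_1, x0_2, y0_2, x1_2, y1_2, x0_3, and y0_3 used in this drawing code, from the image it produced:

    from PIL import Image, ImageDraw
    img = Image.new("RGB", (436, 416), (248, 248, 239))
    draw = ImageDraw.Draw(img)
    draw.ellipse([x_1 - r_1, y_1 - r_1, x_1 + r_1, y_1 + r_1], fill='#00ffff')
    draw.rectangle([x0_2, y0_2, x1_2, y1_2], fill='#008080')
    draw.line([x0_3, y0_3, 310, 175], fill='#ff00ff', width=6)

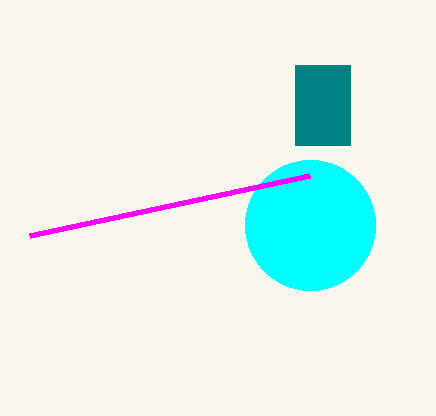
x_1 = 310; y_1 = 225; r_1 = 65; x0_2 = 295; y0_2 = 65; x1_2 = 350; y1_2 = 145; x0_3 = 30; y0_3 = 235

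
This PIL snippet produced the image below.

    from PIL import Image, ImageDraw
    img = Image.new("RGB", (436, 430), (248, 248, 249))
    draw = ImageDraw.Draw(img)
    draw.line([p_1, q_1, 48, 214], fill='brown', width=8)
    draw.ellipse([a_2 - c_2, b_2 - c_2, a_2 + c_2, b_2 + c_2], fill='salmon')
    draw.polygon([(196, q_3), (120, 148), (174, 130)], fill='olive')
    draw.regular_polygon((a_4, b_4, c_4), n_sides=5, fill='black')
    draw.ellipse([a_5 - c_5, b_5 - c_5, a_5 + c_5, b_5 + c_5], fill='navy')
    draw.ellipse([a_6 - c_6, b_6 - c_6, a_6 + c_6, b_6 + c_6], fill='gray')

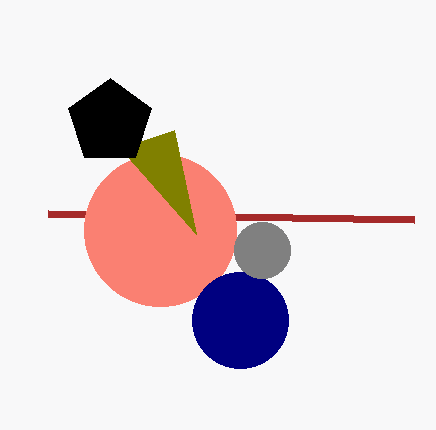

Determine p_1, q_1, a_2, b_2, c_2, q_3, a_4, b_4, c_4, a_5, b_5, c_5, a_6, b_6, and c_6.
p_1 = 414, q_1 = 220, a_2 = 160, b_2 = 230, c_2 = 76, q_3 = 234, a_4 = 110, b_4 = 122, c_4 = 44, a_5 = 240, b_5 = 320, c_5 = 48, a_6 = 262, b_6 = 250, c_6 = 28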